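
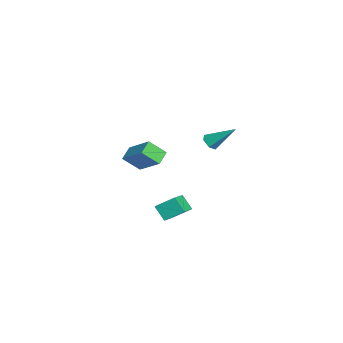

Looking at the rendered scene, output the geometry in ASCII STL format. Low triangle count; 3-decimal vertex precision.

solid 
facet normal -0.688 -0.489 -0.536
outer loop
vertex -3.298 -1.789 -0.819
vertex -4.009 -1.336 -0.32
vertex -3.299 -0.828 -1.695
endloop
endfacet
facet normal 0.726 -0.463 -0.509
outer loop
vertex -1.971 0.116 -0.66
vertex -3.298 -1.789 -0.819
vertex -3.299 -0.828 -1.695
endloop
endfacet
facet normal -0.688 -0.489 -0.536
outer loop
vertex -3.299 -0.828 -1.695
vertex -4.009 -1.336 -0.32
vertex -4.01 -0.375 -1.196
endloop
endfacet
facet normal -0.001 0.740 -0.673
outer loop
vertex -4.01 -0.375 -1.196
vertex -1.971 0.116 -0.66
vertex -3.299 -0.828 -1.695
endloop
endfacet
facet normal 0.001 -0.740 0.673
outer loop
vertex -3.298 -1.789 -0.819
vertex -2.681 -0.392 0.715
vertex -4.009 -1.336 -0.32
endloop
endfacet
facet normal 0.726 -0.463 -0.509
outer loop
vertex -1.97 -0.845 0.216
vertex -3.298 -1.789 -0.819
vertex -1.971 0.116 -0.66
endloop
endfacet
facet normal 0.001 -0.740 0.673
outer loop
vertex -1.97 -0.845 0.216
vertex -2.681 -0.392 0.715
vertex -3.298 -1.789 -0.819
endloop
endfacet
facet normal -0.726 0.463 0.509
outer loop
vertex -4.009 -1.336 -0.32
vertex -2.681 -0.392 0.715
vertex -4.01 -0.375 -1.196
endloop
endfacet
facet normal -0.001 0.740 -0.673
outer loop
vertex -2.682 0.569 -0.161
vertex -1.971 0.116 -0.66
vertex -4.01 -0.375 -1.196
endloop
endfacet
facet normal -0.726 0.463 0.509
outer loop
vertex -4.01 -0.375 -1.196
vertex -2.681 -0.392 0.715
vertex -2.682 0.569 -0.161
endloop
endfacet
facet normal 0.688 0.489 0.536
outer loop
vertex -2.682 0.569 -0.161
vertex -1.97 -0.845 0.216
vertex -1.971 0.116 -0.66
endloop
endfacet
facet normal 0.688 0.489 0.536
outer loop
vertex -2.681 -0.392 0.715
vertex -1.97 -0.845 0.216
vertex -2.682 0.569 -0.161
endloop
endfacet
facet normal -0.267 -0.733 -0.626
outer loop
vertex 3.563 2.409 2.899
vertex 3.313 2.154 3.304
vertex 3.042 2.511 3.002
endloop
endfacet
facet normal 0.050 0.825 -0.564
outer loop
vertex 3.563 2.409 2.899
vertex 3.042 2.511 3.002
vertex 3.767 3.406 4.376
endloop
endfacet
facet normal -0.266 -0.732 -0.627
outer loop
vertex 3.042 2.511 3.002
vertex 3.313 2.154 3.304
vertex 2.792 2.255 3.407
endloop
endfacet
facet normal -0.746 0.665 -0.040
outer loop
vertex 3.042 2.511 3.002
vertex 2.792 2.255 3.407
vertex 3.767 3.406 4.376
endloop
endfacet
facet normal -0.266 -0.732 -0.627
outer loop
vertex 2.792 2.255 3.407
vertex 3.313 2.154 3.304
vertex 3.062 1.898 3.709
endloop
endfacet
facet normal -0.725 0.034 0.688
outer loop
vertex 2.792 2.255 3.407
vertex 3.062 1.898 3.709
vertex 3.767 3.406 4.376
endloop
endfacet
facet normal -0.266 -0.732 -0.627
outer loop
vertex 3.062 1.898 3.709
vertex 3.313 2.154 3.304
vertex 3.583 1.797 3.606
endloop
endfacet
facet normal 0.092 -0.438 0.894
outer loop
vertex 3.062 1.898 3.709
vertex 3.583 1.797 3.606
vertex 3.767 3.406 4.376
endloop
endfacet
facet normal -0.266 -0.732 -0.627
outer loop
vertex 3.583 1.797 3.606
vertex 3.313 2.154 3.304
vertex 3.833 2.053 3.201
endloop
endfacet
facet normal 0.886 -0.279 0.371
outer loop
vertex 3.583 1.797 3.606
vertex 3.833 2.053 3.201
vertex 3.767 3.406 4.376
endloop
endfacet
facet normal -0.266 -0.733 -0.626
outer loop
vertex 3.833 2.053 3.201
vertex 3.313 2.154 3.304
vertex 3.563 2.409 2.899
endloop
endfacet
facet normal 0.865 0.353 -0.357
outer loop
vertex 3.833 2.053 3.201
vertex 3.563 2.409 2.899
vertex 3.767 3.406 4.376
endloop
endfacet
facet normal -0.473 -0.434 0.767
outer loop
vertex -0.242 -0.319 -3.021
vertex -0.103 0.732 -2.341
vertex -1.728 0.259 -3.611
endloop
endfacet
facet normal -0.110 -0.834 -0.540
outer loop
vertex -1.217 0.728 -4.439
vertex -0.242 -0.319 -3.021
vertex -1.728 0.259 -3.611
endloop
endfacet
facet normal -0.473 -0.434 0.767
outer loop
vertex -1.728 0.259 -3.611
vertex -0.103 0.732 -2.341
vertex -1.589 1.311 -2.93
endloop
endfacet
facet normal -0.874 0.340 -0.347
outer loop
vertex -1.589 1.311 -2.93
vertex -1.217 0.728 -4.439
vertex -1.728 0.259 -3.611
endloop
endfacet
facet normal 0.874 -0.340 0.347
outer loop
vertex -0.242 -0.319 -3.021
vertex 0.408 1.201 -3.169
vertex -0.103 0.732 -2.341
endloop
endfacet
facet normal -0.111 -0.834 -0.540
outer loop
vertex 0.269 0.149 -3.85
vertex -0.242 -0.319 -3.021
vertex -1.217 0.728 -4.439
endloop
endfacet
facet normal 0.874 -0.340 0.347
outer loop
vertex 0.269 0.149 -3.85
vertex 0.408 1.201 -3.169
vertex -0.242 -0.319 -3.021
endloop
endfacet
facet normal 0.111 0.834 0.541
outer loop
vertex -0.103 0.732 -2.341
vertex 0.408 1.201 -3.169
vertex -1.589 1.311 -2.93
endloop
endfacet
facet normal -0.874 0.340 -0.347
outer loop
vertex -1.078 1.779 -3.759
vertex -1.217 0.728 -4.439
vertex -1.589 1.311 -2.93
endloop
endfacet
facet normal 0.111 0.835 0.539
outer loop
vertex -1.589 1.311 -2.93
vertex 0.408 1.201 -3.169
vertex -1.078 1.779 -3.759
endloop
endfacet
facet normal 0.473 0.434 -0.767
outer loop
vertex -1.078 1.779 -3.759
vertex 0.269 0.149 -3.85
vertex -1.217 0.728 -4.439
endloop
endfacet
facet normal 0.473 0.434 -0.767
outer loop
vertex 0.408 1.201 -3.169
vertex 0.269 0.149 -3.85
vertex -1.078 1.779 -3.759
endloop
endfacet

endsolid


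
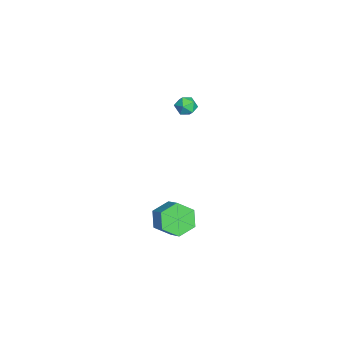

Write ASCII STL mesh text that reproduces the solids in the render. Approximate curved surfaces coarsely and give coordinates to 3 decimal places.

solid 
facet normal -0.762 -0.366 -0.534
outer loop
vertex 3.643 -0.944 -0.795
vertex 3.116 -1.014 0.004
vertex 3.094 -0.208 -0.517
endloop
endfacet
facet normal 0.304 0.527 -0.794
outer loop
vertex 3.643 -0.944 -0.795
vertex 3.094 -0.208 -0.517
vertex 4.572 -0.497 -0.143
endloop
endfacet
facet normal 0.304 0.526 -0.794
outer loop
vertex 4.572 -0.497 -0.143
vertex 3.094 -0.208 -0.517
vertex 4.023 0.24 0.135
endloop
endfacet
facet normal 0.762 0.366 0.535
outer loop
vertex 4.572 -0.497 -0.143
vertex 4.023 0.24 0.135
vertex 4.044 -0.566 0.656
endloop
endfacet
facet normal -0.761 -0.366 -0.535
outer loop
vertex 3.094 -0.208 -0.517
vertex 3.116 -1.014 0.004
vertex 2.566 -0.277 0.282
endloop
endfacet
facet normal -0.344 0.927 -0.147
outer loop
vertex 3.094 -0.208 -0.517
vertex 2.566 -0.277 0.282
vertex 4.023 0.24 0.135
endloop
endfacet
facet normal -0.344 0.928 -0.146
outer loop
vertex 4.023 0.24 0.135
vertex 2.566 -0.277 0.282
vertex 3.495 0.17 0.934
endloop
endfacet
facet normal 0.761 0.366 0.535
outer loop
vertex 4.023 0.24 0.135
vertex 3.495 0.17 0.934
vertex 4.044 -0.566 0.656
endloop
endfacet
facet normal -0.761 -0.366 -0.535
outer loop
vertex 2.566 -0.277 0.282
vertex 3.116 -1.014 0.004
vertex 2.588 -1.083 0.803
endloop
endfacet
facet normal -0.648 0.401 0.648
outer loop
vertex 2.566 -0.277 0.282
vertex 2.588 -1.083 0.803
vertex 3.495 0.17 0.934
endloop
endfacet
facet normal -0.648 0.401 0.648
outer loop
vertex 3.495 0.17 0.934
vertex 2.588 -1.083 0.803
vertex 3.517 -0.636 1.455
endloop
endfacet
facet normal 0.762 0.366 0.534
outer loop
vertex 3.495 0.17 0.934
vertex 3.517 -0.636 1.455
vertex 4.044 -0.566 0.656
endloop
endfacet
facet normal -0.762 -0.366 -0.535
outer loop
vertex 2.588 -1.083 0.803
vertex 3.116 -1.014 0.004
vertex 3.137 -1.82 0.525
endloop
endfacet
facet normal -0.304 -0.526 0.794
outer loop
vertex 2.588 -1.083 0.803
vertex 3.137 -1.82 0.525
vertex 3.517 -0.636 1.455
endloop
endfacet
facet normal -0.304 -0.526 0.794
outer loop
vertex 3.517 -0.636 1.455
vertex 3.137 -1.82 0.525
vertex 4.066 -1.372 1.177
endloop
endfacet
facet normal 0.762 0.366 0.534
outer loop
vertex 3.517 -0.636 1.455
vertex 4.066 -1.372 1.177
vertex 4.044 -0.566 0.656
endloop
endfacet
facet normal -0.761 -0.366 -0.535
outer loop
vertex 3.137 -1.82 0.525
vertex 3.116 -1.014 0.004
vertex 3.665 -1.75 -0.274
endloop
endfacet
facet normal 0.344 -0.927 0.146
outer loop
vertex 3.137 -1.82 0.525
vertex 3.665 -1.75 -0.274
vertex 4.066 -1.372 1.177
endloop
endfacet
facet normal 0.343 -0.928 0.147
outer loop
vertex 4.066 -1.372 1.177
vertex 3.665 -1.75 -0.274
vertex 4.594 -1.303 0.378
endloop
endfacet
facet normal 0.761 0.366 0.535
outer loop
vertex 4.066 -1.372 1.177
vertex 4.594 -1.303 0.378
vertex 4.044 -0.566 0.656
endloop
endfacet
facet normal -0.762 -0.366 -0.534
outer loop
vertex 3.665 -1.75 -0.274
vertex 3.116 -1.014 0.004
vertex 3.643 -0.944 -0.795
endloop
endfacet
facet normal 0.648 -0.401 -0.648
outer loop
vertex 3.665 -1.75 -0.274
vertex 3.643 -0.944 -0.795
vertex 4.594 -1.303 0.378
endloop
endfacet
facet normal 0.648 -0.401 -0.648
outer loop
vertex 4.594 -1.303 0.378
vertex 3.643 -0.944 -0.795
vertex 4.572 -0.497 -0.143
endloop
endfacet
facet normal 0.761 0.366 0.535
outer loop
vertex 4.594 -1.303 0.378
vertex 4.572 -0.497 -0.143
vertex 4.044 -0.566 0.656
endloop
endfacet
facet normal -0.256 0.861 0.439
outer loop
vertex -3.147 0.179 3.604
vertex -3.491 -0.15 4.049
vertex -2.861 -0.017 4.156
endloop
endfacet
facet normal 0.382 0.915 0.127
outer loop
vertex -3.147 0.179 3.604
vertex -2.861 -0.017 4.156
vertex -2.545 -0.07 3.588
endloop
endfacet
facet normal 0.302 0.766 -0.567
outer loop
vertex -3.147 0.179 3.604
vertex -2.545 -0.07 3.588
vertex -2.979 -0.237 3.131
endloop
endfacet
facet normal -0.385 0.621 -0.683
outer loop
vertex -3.147 0.179 3.604
vertex -2.979 -0.237 3.131
vertex -3.564 -0.286 3.416
endloop
endfacet
facet normal -0.730 0.680 -0.062
outer loop
vertex -3.147 0.179 3.604
vertex -3.564 -0.286 3.416
vertex -3.491 -0.15 4.049
endloop
endfacet
facet normal 0.810 0.419 0.411
outer loop
vertex -2.545 -0.07 3.588
vertex -2.861 -0.017 4.156
vertex -2.516 -0.554 4.024
endloop
endfacet
facet normal -0.226 0.332 0.916
outer loop
vertex -2.861 -0.017 4.156
vertex -3.491 -0.15 4.049
vertex -3.101 -0.603 4.309
endloop
endfacet
facet normal -0.994 0.037 0.107
outer loop
vertex -3.491 -0.15 4.049
vertex -3.564 -0.286 3.416
vertex -3.535 -0.77 3.852
endloop
endfacet
facet normal -0.433 -0.057 -0.899
outer loop
vertex -3.564 -0.286 3.416
vertex -2.979 -0.237 3.131
vertex -3.219 -0.823 3.284
endloop
endfacet
facet normal 0.680 0.178 -0.711
outer loop
vertex -2.979 -0.237 3.131
vertex -2.545 -0.07 3.588
vertex -2.589 -0.69 3.391
endloop
endfacet
facet normal 0.385 -0.621 0.683
outer loop
vertex -2.933 -1.019 3.836
vertex -2.516 -0.554 4.024
vertex -3.101 -0.603 4.309
endloop
endfacet
facet normal -0.302 -0.766 0.567
outer loop
vertex -2.933 -1.019 3.836
vertex -3.101 -0.603 4.309
vertex -3.535 -0.77 3.852
endloop
endfacet
facet normal -0.382 -0.915 -0.127
outer loop
vertex -2.933 -1.019 3.836
vertex -3.535 -0.77 3.852
vertex -3.219 -0.823 3.284
endloop
endfacet
facet normal 0.256 -0.861 -0.439
outer loop
vertex -2.933 -1.019 3.836
vertex -3.219 -0.823 3.284
vertex -2.589 -0.69 3.391
endloop
endfacet
facet normal 0.730 -0.680 0.062
outer loop
vertex -2.933 -1.019 3.836
vertex -2.589 -0.69 3.391
vertex -2.516 -0.554 4.024
endloop
endfacet
facet normal 0.433 0.057 0.899
outer loop
vertex -3.101 -0.603 4.309
vertex -2.516 -0.554 4.024
vertex -2.861 -0.017 4.156
endloop
endfacet
facet normal -0.680 -0.178 0.711
outer loop
vertex -3.535 -0.77 3.852
vertex -3.101 -0.603 4.309
vertex -3.491 -0.15 4.049
endloop
endfacet
facet normal -0.810 -0.419 -0.411
outer loop
vertex -3.219 -0.823 3.284
vertex -3.535 -0.77 3.852
vertex -3.564 -0.286 3.416
endloop
endfacet
facet normal 0.226 -0.332 -0.916
outer loop
vertex -2.589 -0.69 3.391
vertex -3.219 -0.823 3.284
vertex -2.979 -0.237 3.131
endloop
endfacet
facet normal 0.994 -0.037 -0.107
outer loop
vertex -2.516 -0.554 4.024
vertex -2.589 -0.69 3.391
vertex -2.545 -0.07 3.588
endloop
endfacet

endsolid


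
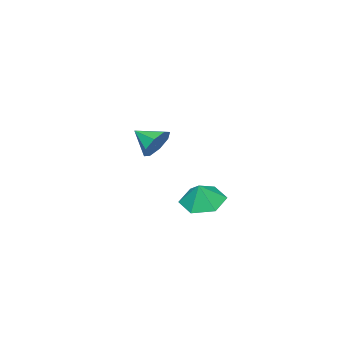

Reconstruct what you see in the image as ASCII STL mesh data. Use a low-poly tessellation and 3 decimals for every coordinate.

solid 
facet normal -0.049 0.902 -0.430
outer loop
vertex -2.973 -3.013 -0.096
vertex -3.654 -3.34 -0.705
vertex -3.66 -2.923 0.171
endloop
endfacet
facet normal 0.344 -0.131 0.930
outer loop
vertex -2.973 -3.013 -0.096
vertex -3.66 -2.923 0.171
vertex -3.586 -4.62 -0.095
endloop
endfacet
facet normal -0.047 0.902 -0.430
outer loop
vertex -3.66 -2.923 0.171
vertex -3.654 -3.34 -0.705
vertex -4.343 -3.076 -0.076
endloop
endfacet
facet normal -0.304 -0.160 0.939
outer loop
vertex -3.66 -2.923 0.171
vertex -4.343 -3.076 -0.076
vertex -3.586 -4.62 -0.095
endloop
endfacet
facet normal -0.047 0.902 -0.430
outer loop
vertex -4.343 -3.076 -0.076
vertex -3.654 -3.34 -0.705
vertex -4.623 -3.384 -0.691
endloop
endfacet
facet normal -0.757 -0.378 0.534
outer loop
vertex -4.343 -3.076 -0.076
vertex -4.623 -3.384 -0.691
vertex -3.586 -4.62 -0.095
endloop
endfacet
facet normal -0.047 0.902 -0.430
outer loop
vertex -4.623 -3.384 -0.691
vertex -3.654 -3.34 -0.705
vertex -4.335 -3.666 -1.314
endloop
endfacet
facet normal -0.753 -0.656 -0.051
outer loop
vertex -4.623 -3.384 -0.691
vertex -4.335 -3.666 -1.314
vertex -3.586 -4.62 -0.095
endloop
endfacet
facet normal -0.048 0.902 -0.430
outer loop
vertex -4.335 -3.666 -1.314
vertex -3.654 -3.34 -0.705
vertex -3.648 -3.757 -1.581
endloop
endfacet
facet normal -0.293 -0.832 -0.471
outer loop
vertex -4.335 -3.666 -1.314
vertex -3.648 -3.757 -1.581
vertex -3.586 -4.62 -0.095
endloop
endfacet
facet normal -0.048 0.902 -0.430
outer loop
vertex -3.648 -3.757 -1.581
vertex -3.654 -3.34 -0.705
vertex -2.964 -3.603 -1.334
endloop
endfacet
facet normal 0.354 -0.802 -0.481
outer loop
vertex -3.648 -3.757 -1.581
vertex -2.964 -3.603 -1.334
vertex -3.586 -4.62 -0.095
endloop
endfacet
facet normal -0.048 0.902 -0.430
outer loop
vertex -2.964 -3.603 -1.334
vertex -3.654 -3.34 -0.705
vertex -2.685 -3.295 -0.719
endloop
endfacet
facet normal 0.808 -0.584 -0.074
outer loop
vertex -2.964 -3.603 -1.334
vertex -2.685 -3.295 -0.719
vertex -3.586 -4.62 -0.095
endloop
endfacet
facet normal -0.048 0.901 -0.430
outer loop
vertex -2.685 -3.295 -0.719
vertex -3.654 -3.34 -0.705
vertex -2.973 -3.013 -0.096
endloop
endfacet
facet normal 0.804 -0.306 0.510
outer loop
vertex -2.685 -3.295 -0.719
vertex -2.973 -3.013 -0.096
vertex -3.586 -4.62 -0.095
endloop
endfacet
facet normal -0.395 -0.085 -0.915
outer loop
vertex 1.055 1.184 -1.6
vertex 0.487 2.1 -1.44
vertex 1.485 2.147 -1.875
endloop
endfacet
facet normal 0.895 -0.307 0.325
outer loop
vertex 1.055 1.184 -1.6
vertex 1.485 2.147 -1.875
vertex 0.953 2.2 -0.36
endloop
endfacet
facet normal -0.395 -0.084 -0.915
outer loop
vertex 1.485 2.147 -1.875
vertex 0.487 2.1 -1.44
vertex 0.917 3.063 -1.714
endloop
endfacet
facet normal 0.838 0.471 0.278
outer loop
vertex 1.485 2.147 -1.875
vertex 0.917 3.063 -1.714
vertex 0.953 2.2 -0.36
endloop
endfacet
facet normal -0.395 -0.084 -0.915
outer loop
vertex 0.917 3.063 -1.714
vertex 0.487 2.1 -1.44
vertex -0.081 3.017 -1.279
endloop
endfacet
facet normal 0.190 0.830 0.524
outer loop
vertex 0.917 3.063 -1.714
vertex -0.081 3.017 -1.279
vertex 0.953 2.2 -0.36
endloop
endfacet
facet normal -0.396 -0.084 -0.915
outer loop
vertex -0.081 3.017 -1.279
vertex 0.487 2.1 -1.44
vertex -0.511 2.054 -1.004
endloop
endfacet
facet normal -0.401 0.413 0.818
outer loop
vertex -0.081 3.017 -1.279
vertex -0.511 2.054 -1.004
vertex 0.953 2.2 -0.36
endloop
endfacet
facet normal -0.396 -0.084 -0.915
outer loop
vertex -0.511 2.054 -1.004
vertex 0.487 2.1 -1.44
vertex 0.057 1.137 -1.165
endloop
endfacet
facet normal -0.344 -0.365 0.865
outer loop
vertex -0.511 2.054 -1.004
vertex 0.057 1.137 -1.165
vertex 0.953 2.2 -0.36
endloop
endfacet
facet normal -0.395 -0.085 -0.915
outer loop
vertex 0.057 1.137 -1.165
vertex 0.487 2.1 -1.44
vertex 1.055 1.184 -1.6
endloop
endfacet
facet normal 0.304 -0.725 0.619
outer loop
vertex 0.057 1.137 -1.165
vertex 1.055 1.184 -1.6
vertex 0.953 2.2 -0.36
endloop
endfacet

endsolid


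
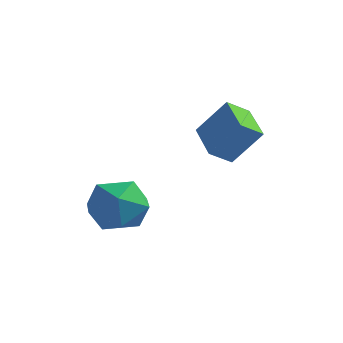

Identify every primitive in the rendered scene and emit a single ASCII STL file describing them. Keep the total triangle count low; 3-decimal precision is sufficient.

solid 
facet normal -0.860 0.496 -0.117
outer loop
vertex -2.77 0.818 -2.128
vertex -3.342 -0.047 -1.593
vertex -2.914 0.842 -0.97
endloop
endfacet
facet normal -0.312 0.948 -0.058
outer loop
vertex -2.77 0.818 -2.128
vertex -2.914 0.842 -0.97
vertex -1.89 1.15 -1.436
endloop
endfacet
facet normal 0.153 0.801 -0.579
outer loop
vertex -2.77 0.818 -2.128
vertex -1.89 1.15 -1.436
vertex -1.684 0.451 -2.348
endloop
endfacet
facet normal -0.108 0.257 -0.960
outer loop
vertex -2.77 0.818 -2.128
vertex -1.684 0.451 -2.348
vertex -2.582 -0.289 -2.445
endloop
endfacet
facet normal -0.735 0.068 -0.675
outer loop
vertex -2.77 0.818 -2.128
vertex -2.582 -0.289 -2.445
vertex -3.342 -0.047 -1.593
endloop
endfacet
facet normal 0.010 0.824 0.567
outer loop
vertex -1.89 1.15 -1.436
vertex -2.914 0.842 -0.97
vertex -1.918 0.489 -0.475
endloop
endfacet
facet normal -0.877 0.093 0.471
outer loop
vertex -2.914 0.842 -0.97
vertex -3.342 -0.047 -1.593
vertex -2.816 -0.251 -0.572
endloop
endfacet
facet normal -0.675 -0.599 -0.432
outer loop
vertex -3.342 -0.047 -1.593
vertex -2.582 -0.289 -2.445
vertex -2.61 -0.95 -1.484
endloop
endfacet
facet normal 0.339 -0.295 -0.893
outer loop
vertex -2.582 -0.289 -2.445
vertex -1.684 0.451 -2.348
vertex -1.586 -0.642 -1.95
endloop
endfacet
facet normal 0.763 0.585 -0.276
outer loop
vertex -1.684 0.451 -2.348
vertex -1.89 1.15 -1.436
vertex -1.158 0.247 -1.327
endloop
endfacet
facet normal 0.108 -0.257 0.960
outer loop
vertex -1.73 -0.618 -0.792
vertex -1.918 0.489 -0.475
vertex -2.816 -0.251 -0.572
endloop
endfacet
facet normal -0.153 -0.801 0.579
outer loop
vertex -1.73 -0.618 -0.792
vertex -2.816 -0.251 -0.572
vertex -2.61 -0.95 -1.484
endloop
endfacet
facet normal 0.312 -0.948 0.058
outer loop
vertex -1.73 -0.618 -0.792
vertex -2.61 -0.95 -1.484
vertex -1.586 -0.642 -1.95
endloop
endfacet
facet normal 0.860 -0.496 0.117
outer loop
vertex -1.73 -0.618 -0.792
vertex -1.586 -0.642 -1.95
vertex -1.158 0.247 -1.327
endloop
endfacet
facet normal 0.735 -0.068 0.675
outer loop
vertex -1.73 -0.618 -0.792
vertex -1.158 0.247 -1.327
vertex -1.918 0.489 -0.475
endloop
endfacet
facet normal -0.339 0.295 0.893
outer loop
vertex -2.816 -0.251 -0.572
vertex -1.918 0.489 -0.475
vertex -2.914 0.842 -0.97
endloop
endfacet
facet normal -0.763 -0.585 0.276
outer loop
vertex -2.61 -0.95 -1.484
vertex -2.816 -0.251 -0.572
vertex -3.342 -0.047 -1.593
endloop
endfacet
facet normal -0.010 -0.824 -0.567
outer loop
vertex -1.586 -0.642 -1.95
vertex -2.61 -0.95 -1.484
vertex -2.582 -0.289 -2.445
endloop
endfacet
facet normal 0.877 -0.093 -0.471
outer loop
vertex -1.158 0.247 -1.327
vertex -1.586 -0.642 -1.95
vertex -1.684 0.451 -2.348
endloop
endfacet
facet normal 0.675 0.599 0.432
outer loop
vertex -1.918 0.489 -0.475
vertex -1.158 0.247 -1.327
vertex -1.89 1.15 -1.436
endloop
endfacet
facet normal -0.558 -0.247 -0.792
outer loop
vertex -0.24 2.187 0.546
vertex -1.392 3.196 1.043
vertex 0.167 2.904 0.035
endloop
endfacet
facet normal 0.715 -0.627 -0.309
outer loop
vertex 1.072 3.304 1.317
vertex -0.24 2.187 0.546
vertex 0.167 2.904 0.035
endloop
endfacet
facet normal -0.558 -0.248 -0.792
outer loop
vertex 0.167 2.904 0.035
vertex -1.392 3.196 1.043
vertex -0.984 3.913 0.531
endloop
endfacet
facet normal 0.420 0.739 -0.527
outer loop
vertex -0.984 3.913 0.531
vertex 1.072 3.304 1.317
vertex 0.167 2.904 0.035
endloop
endfacet
facet normal -0.420 -0.739 0.527
outer loop
vertex -0.24 2.187 0.546
vertex -0.487 3.596 2.325
vertex -1.392 3.196 1.043
endloop
endfacet
facet normal 0.715 -0.627 -0.308
outer loop
vertex 0.664 2.587 1.829
vertex -0.24 2.187 0.546
vertex 1.072 3.304 1.317
endloop
endfacet
facet normal -0.421 -0.739 0.527
outer loop
vertex 0.664 2.587 1.829
vertex -0.487 3.596 2.325
vertex -0.24 2.187 0.546
endloop
endfacet
facet normal -0.715 0.627 0.309
outer loop
vertex -1.392 3.196 1.043
vertex -0.487 3.596 2.325
vertex -0.984 3.913 0.531
endloop
endfacet
facet normal 0.420 0.739 -0.526
outer loop
vertex -0.08 4.313 1.814
vertex 1.072 3.304 1.317
vertex -0.984 3.913 0.531
endloop
endfacet
facet normal -0.716 0.626 0.309
outer loop
vertex -0.984 3.913 0.531
vertex -0.487 3.596 2.325
vertex -0.08 4.313 1.814
endloop
endfacet
facet normal 0.558 0.248 0.792
outer loop
vertex -0.08 4.313 1.814
vertex 0.664 2.587 1.829
vertex 1.072 3.304 1.317
endloop
endfacet
facet normal 0.558 0.248 0.792
outer loop
vertex -0.487 3.596 2.325
vertex 0.664 2.587 1.829
vertex -0.08 4.313 1.814
endloop
endfacet

endsolid


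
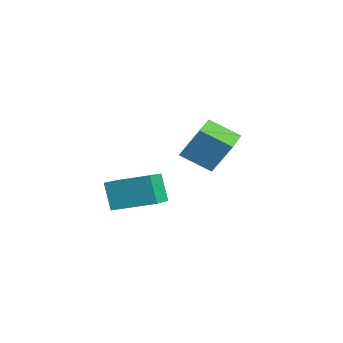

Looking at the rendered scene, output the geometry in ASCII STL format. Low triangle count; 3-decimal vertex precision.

solid 
facet normal -0.799 0.551 -0.241
outer loop
vertex 2.248 -3.431 1.969
vertex 3.183 -1.841 2.502
vertex 2.742 -3.285 0.667
endloop
endfacet
facet normal -0.487 -0.828 -0.277
outer loop
vertex 3.837 -4.039 0.998
vertex 2.248 -3.431 1.969
vertex 2.742 -3.285 0.667
endloop
endfacet
facet normal -0.799 0.551 -0.241
outer loop
vertex 2.742 -3.285 0.667
vertex 3.183 -1.841 2.502
vertex 3.677 -1.695 1.2
endloop
endfacet
facet normal 0.353 0.104 -0.930
outer loop
vertex 3.677 -1.695 1.2
vertex 3.837 -4.039 0.998
vertex 2.742 -3.285 0.667
endloop
endfacet
facet normal -0.353 -0.104 0.930
outer loop
vertex 2.248 -3.431 1.969
vertex 4.278 -2.595 2.833
vertex 3.183 -1.841 2.502
endloop
endfacet
facet normal -0.487 -0.828 -0.277
outer loop
vertex 3.343 -4.185 2.3
vertex 2.248 -3.431 1.969
vertex 3.837 -4.039 0.998
endloop
endfacet
facet normal -0.353 -0.104 0.930
outer loop
vertex 3.343 -4.185 2.3
vertex 4.278 -2.595 2.833
vertex 2.248 -3.431 1.969
endloop
endfacet
facet normal 0.487 0.828 0.277
outer loop
vertex 3.183 -1.841 2.502
vertex 4.278 -2.595 2.833
vertex 3.677 -1.695 1.2
endloop
endfacet
facet normal 0.353 0.104 -0.930
outer loop
vertex 4.772 -2.449 1.531
vertex 3.837 -4.039 0.998
vertex 3.677 -1.695 1.2
endloop
endfacet
facet normal 0.487 0.828 0.277
outer loop
vertex 3.677 -1.695 1.2
vertex 4.278 -2.595 2.833
vertex 4.772 -2.449 1.531
endloop
endfacet
facet normal 0.799 -0.551 0.241
outer loop
vertex 4.772 -2.449 1.531
vertex 3.343 -4.185 2.3
vertex 3.837 -4.039 0.998
endloop
endfacet
facet normal 0.799 -0.551 0.241
outer loop
vertex 4.278 -2.595 2.833
vertex 3.343 -4.185 2.3
vertex 4.772 -2.449 1.531
endloop
endfacet
facet normal -0.879 0.477 0.021
outer loop
vertex -1.256 0.582 2.452
vertex -0.815 1.331 3.889
vertex -0.622 1.786 1.629
endloop
endfacet
facet normal -0.262 -0.447 -0.855
outer loop
vertex 0.995 0.909 1.591
vertex -1.256 0.582 2.452
vertex -0.622 1.786 1.629
endloop
endfacet
facet normal -0.879 0.477 0.021
outer loop
vertex -0.622 1.786 1.629
vertex -0.815 1.331 3.889
vertex -0.181 2.536 3.067
endloop
endfacet
facet normal 0.399 0.757 -0.517
outer loop
vertex -0.181 2.536 3.067
vertex 0.995 0.909 1.591
vertex -0.622 1.786 1.629
endloop
endfacet
facet normal -0.399 -0.757 0.517
outer loop
vertex -1.256 0.582 2.452
vertex 0.802 0.454 3.851
vertex -0.815 1.331 3.889
endloop
endfacet
facet normal -0.263 -0.446 -0.856
outer loop
vertex 0.361 -0.296 2.413
vertex -1.256 0.582 2.452
vertex 0.995 0.909 1.591
endloop
endfacet
facet normal -0.399 -0.757 0.517
outer loop
vertex 0.361 -0.296 2.413
vertex 0.802 0.454 3.851
vertex -1.256 0.582 2.452
endloop
endfacet
facet normal 0.262 0.446 0.856
outer loop
vertex -0.815 1.331 3.889
vertex 0.802 0.454 3.851
vertex -0.181 2.536 3.067
endloop
endfacet
facet normal 0.399 0.757 -0.517
outer loop
vertex 1.436 1.658 3.028
vertex 0.995 0.909 1.591
vertex -0.181 2.536 3.067
endloop
endfacet
facet normal 0.263 0.446 0.855
outer loop
vertex -0.181 2.536 3.067
vertex 0.802 0.454 3.851
vertex 1.436 1.658 3.028
endloop
endfacet
facet normal 0.879 -0.477 -0.021
outer loop
vertex 1.436 1.658 3.028
vertex 0.361 -0.296 2.413
vertex 0.995 0.909 1.591
endloop
endfacet
facet normal 0.879 -0.477 -0.021
outer loop
vertex 0.802 0.454 3.851
vertex 0.361 -0.296 2.413
vertex 1.436 1.658 3.028
endloop
endfacet

endsolid


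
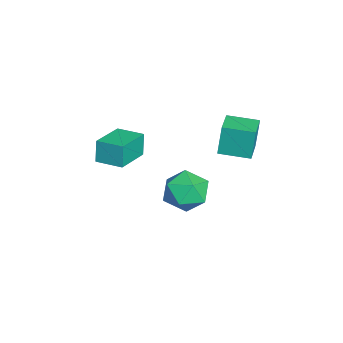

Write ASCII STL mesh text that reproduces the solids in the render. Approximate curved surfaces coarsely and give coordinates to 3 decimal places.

solid 
facet normal -0.875 0.436 -0.211
outer loop
vertex -4.951 -4.017 -0.156
vertex -4.304 -2.668 -0.05
vertex -4.654 -4.057 -1.472
endloop
endfacet
facet normal -0.431 -0.900 -0.070
outer loop
vertex -2.816 -4.972 -1.03
vertex -4.951 -4.017 -0.156
vertex -4.654 -4.057 -1.472
endloop
endfacet
facet normal -0.875 0.436 -0.210
outer loop
vertex -4.654 -4.057 -1.472
vertex -4.304 -2.668 -0.05
vertex -4.007 -2.707 -1.366
endloop
endfacet
facet normal 0.220 -0.029 -0.975
outer loop
vertex -4.007 -2.707 -1.366
vertex -2.816 -4.972 -1.03
vertex -4.654 -4.057 -1.472
endloop
endfacet
facet normal -0.220 0.029 0.975
outer loop
vertex -4.951 -4.017 -0.156
vertex -2.466 -3.583 0.392
vertex -4.304 -2.668 -0.05
endloop
endfacet
facet normal -0.431 -0.899 -0.071
outer loop
vertex -3.113 -4.933 0.286
vertex -4.951 -4.017 -0.156
vertex -2.816 -4.972 -1.03
endloop
endfacet
facet normal -0.220 0.029 0.975
outer loop
vertex -3.113 -4.933 0.286
vertex -2.466 -3.583 0.392
vertex -4.951 -4.017 -0.156
endloop
endfacet
facet normal 0.431 0.900 0.071
outer loop
vertex -4.304 -2.668 -0.05
vertex -2.466 -3.583 0.392
vertex -4.007 -2.707 -1.366
endloop
endfacet
facet normal 0.220 -0.029 -0.975
outer loop
vertex -2.169 -3.623 -0.924
vertex -2.816 -4.972 -1.03
vertex -4.007 -2.707 -1.366
endloop
endfacet
facet normal 0.431 0.899 0.070
outer loop
vertex -4.007 -2.707 -1.366
vertex -2.466 -3.583 0.392
vertex -2.169 -3.623 -0.924
endloop
endfacet
facet normal 0.875 -0.436 0.210
outer loop
vertex -2.169 -3.623 -0.924
vertex -3.113 -4.933 0.286
vertex -2.816 -4.972 -1.03
endloop
endfacet
facet normal 0.875 -0.436 0.211
outer loop
vertex -2.466 -3.583 0.392
vertex -3.113 -4.933 0.286
vertex -2.169 -3.623 -0.924
endloop
endfacet
facet normal -0.700 0.444 0.558
outer loop
vertex 1.464 0.622 1.123
vertex 0.6 -0.154 0.657
vertex 1.228 -0.466 1.693
endloop
endfacet
facet normal -0.063 0.474 0.878
outer loop
vertex 1.464 0.622 1.123
vertex 1.228 -0.466 1.693
vertex 2.408 -0.071 1.565
endloop
endfacet
facet normal 0.389 0.810 0.440
outer loop
vertex 1.464 0.622 1.123
vertex 2.408 -0.071 1.565
vertex 2.51 0.486 0.449
endloop
endfacet
facet normal 0.031 0.988 -0.151
outer loop
vertex 1.464 0.622 1.123
vertex 2.51 0.486 0.449
vertex 1.393 0.435 -0.112
endloop
endfacet
facet normal -0.642 0.762 -0.079
outer loop
vertex 1.464 0.622 1.123
vertex 1.393 0.435 -0.112
vertex 0.6 -0.154 0.657
endloop
endfacet
facet normal 0.170 -0.195 0.966
outer loop
vertex 2.408 -0.071 1.565
vertex 1.228 -0.466 1.693
vertex 2.127 -1.275 1.372
endloop
endfacet
facet normal -0.860 -0.242 0.449
outer loop
vertex 1.228 -0.466 1.693
vertex 0.6 -0.154 0.657
vertex 1.01 -1.326 0.811
endloop
endfacet
facet normal -0.766 0.272 -0.582
outer loop
vertex 0.6 -0.154 0.657
vertex 1.393 0.435 -0.112
vertex 1.112 -0.769 -0.305
endloop
endfacet
facet normal 0.323 0.637 -0.700
outer loop
vertex 1.393 0.435 -0.112
vertex 2.51 0.486 0.449
vertex 2.292 -0.374 -0.433
endloop
endfacet
facet normal 0.901 0.349 0.257
outer loop
vertex 2.51 0.486 0.449
vertex 2.408 -0.071 1.565
vertex 2.92 -0.686 0.603
endloop
endfacet
facet normal -0.031 -0.988 0.151
outer loop
vertex 2.056 -1.462 0.137
vertex 2.127 -1.275 1.372
vertex 1.01 -1.326 0.811
endloop
endfacet
facet normal -0.389 -0.810 -0.440
outer loop
vertex 2.056 -1.462 0.137
vertex 1.01 -1.326 0.811
vertex 1.112 -0.769 -0.305
endloop
endfacet
facet normal 0.063 -0.474 -0.878
outer loop
vertex 2.056 -1.462 0.137
vertex 1.112 -0.769 -0.305
vertex 2.292 -0.374 -0.433
endloop
endfacet
facet normal 0.700 -0.444 -0.558
outer loop
vertex 2.056 -1.462 0.137
vertex 2.292 -0.374 -0.433
vertex 2.92 -0.686 0.603
endloop
endfacet
facet normal 0.642 -0.762 0.079
outer loop
vertex 2.056 -1.462 0.137
vertex 2.92 -0.686 0.603
vertex 2.127 -1.275 1.372
endloop
endfacet
facet normal -0.323 -0.637 0.700
outer loop
vertex 1.01 -1.326 0.811
vertex 2.127 -1.275 1.372
vertex 1.228 -0.466 1.693
endloop
endfacet
facet normal -0.901 -0.349 -0.257
outer loop
vertex 1.112 -0.769 -0.305
vertex 1.01 -1.326 0.811
vertex 0.6 -0.154 0.657
endloop
endfacet
facet normal -0.170 0.195 -0.966
outer loop
vertex 2.292 -0.374 -0.433
vertex 1.112 -0.769 -0.305
vertex 1.393 0.435 -0.112
endloop
endfacet
facet normal 0.860 0.242 -0.449
outer loop
vertex 2.92 -0.686 0.603
vertex 2.292 -0.374 -0.433
vertex 2.51 0.486 0.449
endloop
endfacet
facet normal 0.766 -0.272 0.582
outer loop
vertex 2.127 -1.275 1.372
vertex 2.92 -0.686 0.603
vertex 2.408 -0.071 1.565
endloop
endfacet
facet normal -0.979 0.132 -0.158
outer loop
vertex -4.79 1.385 1.114
vertex -4.543 3.04 0.965
vertex -4.533 1.189 -0.637
endloop
endfacet
facet normal -0.147 -0.985 0.089
outer loop
vertex -2.977 0.98 -0.385
vertex -4.79 1.385 1.114
vertex -4.533 1.189 -0.637
endloop
endfacet
facet normal -0.979 0.132 -0.158
outer loop
vertex -4.533 1.189 -0.637
vertex -4.543 3.04 0.965
vertex -4.286 2.844 -0.786
endloop
endfacet
facet normal 0.144 -0.110 -0.983
outer loop
vertex -4.286 2.844 -0.786
vertex -2.977 0.98 -0.385
vertex -4.533 1.189 -0.637
endloop
endfacet
facet normal -0.144 0.110 0.983
outer loop
vertex -4.79 1.385 1.114
vertex -2.987 2.831 1.217
vertex -4.543 3.04 0.965
endloop
endfacet
facet normal -0.147 -0.985 0.089
outer loop
vertex -3.234 1.176 1.366
vertex -4.79 1.385 1.114
vertex -2.977 0.98 -0.385
endloop
endfacet
facet normal -0.144 0.110 0.983
outer loop
vertex -3.234 1.176 1.366
vertex -2.987 2.831 1.217
vertex -4.79 1.385 1.114
endloop
endfacet
facet normal 0.147 0.985 -0.089
outer loop
vertex -4.543 3.04 0.965
vertex -2.987 2.831 1.217
vertex -4.286 2.844 -0.786
endloop
endfacet
facet normal 0.144 -0.110 -0.983
outer loop
vertex -2.73 2.635 -0.534
vertex -2.977 0.98 -0.385
vertex -4.286 2.844 -0.786
endloop
endfacet
facet normal 0.147 0.985 -0.089
outer loop
vertex -4.286 2.844 -0.786
vertex -2.987 2.831 1.217
vertex -2.73 2.635 -0.534
endloop
endfacet
facet normal 0.979 -0.132 0.158
outer loop
vertex -2.73 2.635 -0.534
vertex -3.234 1.176 1.366
vertex -2.977 0.98 -0.385
endloop
endfacet
facet normal 0.979 -0.132 0.158
outer loop
vertex -2.987 2.831 1.217
vertex -3.234 1.176 1.366
vertex -2.73 2.635 -0.534
endloop
endfacet

endsolid


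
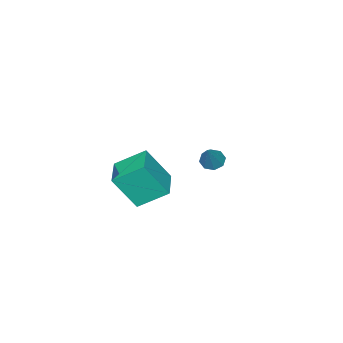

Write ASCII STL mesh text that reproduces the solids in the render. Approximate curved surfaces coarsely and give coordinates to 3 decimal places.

solid 
facet normal -0.557 -0.267 -0.786
outer loop
vertex -1.7 2.388 -3.768
vertex -2.132 2.895 -3.634
vertex -1.57 2.83 -4.01
endloop
endfacet
facet normal 0.930 -0.345 -0.131
outer loop
vertex -1.7 2.388 -3.768
vertex -1.57 2.83 -4.01
vertex -1.108 3.385 -2.186
endloop
endfacet
facet normal -0.557 -0.265 -0.787
outer loop
vertex -1.57 2.83 -4.01
vertex -2.132 2.895 -3.634
vertex -1.769 3.31 -4.031
endloop
endfacet
facet normal 0.877 0.349 -0.329
outer loop
vertex -1.57 2.83 -4.01
vertex -1.769 3.31 -4.031
vertex -1.108 3.385 -2.186
endloop
endfacet
facet normal -0.556 -0.266 -0.787
outer loop
vertex -1.769 3.31 -4.031
vertex -2.132 2.895 -3.634
vertex -2.181 3.547 -3.82
endloop
endfacet
facet normal 0.417 0.890 -0.186
outer loop
vertex -1.769 3.31 -4.031
vertex -2.181 3.547 -3.82
vertex -1.108 3.385 -2.186
endloop
endfacet
facet normal -0.557 -0.266 -0.786
outer loop
vertex -2.181 3.547 -3.82
vertex -2.132 2.895 -3.634
vertex -2.565 3.403 -3.499
endloop
endfacet
facet normal -0.181 0.960 0.214
outer loop
vertex -2.181 3.547 -3.82
vertex -2.565 3.403 -3.499
vertex -1.108 3.385 -2.186
endloop
endfacet
facet normal -0.556 -0.265 -0.787
outer loop
vertex -2.565 3.403 -3.499
vertex -2.132 2.895 -3.634
vertex -2.695 2.96 -3.258
endloop
endfacet
facet normal -0.570 0.515 0.640
outer loop
vertex -2.565 3.403 -3.499
vertex -2.695 2.96 -3.258
vertex -1.108 3.385 -2.186
endloop
endfacet
facet normal -0.556 -0.267 -0.787
outer loop
vertex -2.695 2.96 -3.258
vertex -2.132 2.895 -3.634
vertex -2.496 2.48 -3.236
endloop
endfacet
facet normal -0.518 -0.176 0.837
outer loop
vertex -2.695 2.96 -3.258
vertex -2.496 2.48 -3.236
vertex -1.108 3.385 -2.186
endloop
endfacet
facet normal -0.557 -0.265 -0.787
outer loop
vertex -2.496 2.48 -3.236
vertex -2.132 2.895 -3.634
vertex -2.084 2.243 -3.448
endloop
endfacet
facet normal -0.056 -0.718 0.694
outer loop
vertex -2.496 2.48 -3.236
vertex -2.084 2.243 -3.448
vertex -1.108 3.385 -2.186
endloop
endfacet
facet normal -0.556 -0.266 -0.788
outer loop
vertex -2.084 2.243 -3.448
vertex -2.132 2.895 -3.634
vertex -1.7 2.388 -3.768
endloop
endfacet
facet normal 0.542 -0.788 0.293
outer loop
vertex -2.084 2.243 -3.448
vertex -1.7 2.388 -3.768
vertex -1.108 3.385 -2.186
endloop
endfacet
facet normal -0.512 0.664 0.545
outer loop
vertex 3.097 3.057 -0.209
vertex 4.462 4.12 -0.223
vertex 2.362 3.977 -2.02
endloop
endfacet
facet normal -0.789 -0.614 0.008
outer loop
vertex 3.298 2.76 -3.017
vertex 3.097 3.057 -0.209
vertex 2.362 3.977 -2.02
endloop
endfacet
facet normal -0.511 0.665 0.545
outer loop
vertex 2.362 3.977 -2.02
vertex 4.462 4.12 -0.223
vertex 3.727 5.039 -2.035
endloop
endfacet
facet normal -0.340 0.425 -0.839
outer loop
vertex 3.727 5.039 -2.035
vertex 3.298 2.76 -3.017
vertex 2.362 3.977 -2.02
endloop
endfacet
facet normal 0.340 -0.426 0.839
outer loop
vertex 3.097 3.057 -0.209
vertex 5.398 2.903 -1.22
vertex 4.462 4.12 -0.223
endloop
endfacet
facet normal -0.789 -0.614 0.008
outer loop
vertex 4.033 1.841 -1.205
vertex 3.097 3.057 -0.209
vertex 3.298 2.76 -3.017
endloop
endfacet
facet normal 0.340 -0.425 0.839
outer loop
vertex 4.033 1.841 -1.205
vertex 5.398 2.903 -1.22
vertex 3.097 3.057 -0.209
endloop
endfacet
facet normal 0.789 0.614 -0.009
outer loop
vertex 4.462 4.12 -0.223
vertex 5.398 2.903 -1.22
vertex 3.727 5.039 -2.035
endloop
endfacet
facet normal -0.340 0.425 -0.839
outer loop
vertex 4.663 3.823 -3.031
vertex 3.298 2.76 -3.017
vertex 3.727 5.039 -2.035
endloop
endfacet
facet normal 0.789 0.614 -0.008
outer loop
vertex 3.727 5.039 -2.035
vertex 5.398 2.903 -1.22
vertex 4.663 3.823 -3.031
endloop
endfacet
facet normal 0.512 -0.664 -0.545
outer loop
vertex 4.663 3.823 -3.031
vertex 4.033 1.841 -1.205
vertex 3.298 2.76 -3.017
endloop
endfacet
facet normal 0.511 -0.665 -0.545
outer loop
vertex 5.398 2.903 -1.22
vertex 4.033 1.841 -1.205
vertex 4.663 3.823 -3.031
endloop
endfacet

endsolid


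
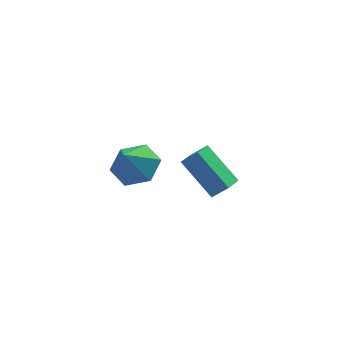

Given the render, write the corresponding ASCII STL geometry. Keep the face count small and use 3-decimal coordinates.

solid 
facet normal -0.501 0.571 0.650
outer loop
vertex 2.032 0.85 -0.727
vertex 2.585 1.697 -1.044
vertex 1.397 1.024 -1.369
endloop
endfacet
facet normal -0.521 -0.799 0.299
outer loop
vertex 2.435 -0.157 -2.716
vertex 2.032 0.85 -0.727
vertex 1.397 1.024 -1.369
endloop
endfacet
facet normal -0.501 0.571 0.650
outer loop
vertex 1.397 1.024 -1.369
vertex 2.585 1.697 -1.044
vertex 1.95 1.871 -1.687
endloop
endfacet
facet normal -0.691 0.189 -0.698
outer loop
vertex 1.95 1.871 -1.687
vertex 2.435 -0.157 -2.716
vertex 1.397 1.024 -1.369
endloop
endfacet
facet normal 0.690 -0.189 0.698
outer loop
vertex 2.032 0.85 -0.727
vertex 3.623 0.516 -2.391
vertex 2.585 1.697 -1.044
endloop
endfacet
facet normal -0.522 -0.799 0.299
outer loop
vertex 3.07 -0.331 -2.073
vertex 2.032 0.85 -0.727
vertex 2.435 -0.157 -2.716
endloop
endfacet
facet normal 0.691 -0.189 0.698
outer loop
vertex 3.07 -0.331 -2.073
vertex 3.623 0.516 -2.391
vertex 2.032 0.85 -0.727
endloop
endfacet
facet normal 0.522 0.799 -0.299
outer loop
vertex 2.585 1.697 -1.044
vertex 3.623 0.516 -2.391
vertex 1.95 1.871 -1.687
endloop
endfacet
facet normal -0.690 0.189 -0.698
outer loop
vertex 2.988 0.69 -3.033
vertex 2.435 -0.157 -2.716
vertex 1.95 1.871 -1.687
endloop
endfacet
facet normal 0.521 0.799 -0.299
outer loop
vertex 1.95 1.871 -1.687
vertex 3.623 0.516 -2.391
vertex 2.988 0.69 -3.033
endloop
endfacet
facet normal 0.502 -0.571 -0.650
outer loop
vertex 2.988 0.69 -3.033
vertex 3.07 -0.331 -2.073
vertex 2.435 -0.157 -2.716
endloop
endfacet
facet normal 0.501 -0.571 -0.650
outer loop
vertex 3.623 0.516 -2.391
vertex 3.07 -0.331 -2.073
vertex 2.988 0.69 -3.033
endloop
endfacet
facet normal 0.385 0.409 -0.827
outer loop
vertex -0.478 -2.58 2.812
vertex -0.966 -3.25 2.254
vertex -1.4 -2.379 2.482
endloop
endfacet
facet normal -0.185 0.520 0.834
outer loop
vertex -0.478 -2.58 2.812
vertex -1.4 -2.379 2.482
vertex -1.474 -3.79 3.346
endloop
endfacet
facet normal 0.385 0.408 -0.828
outer loop
vertex -1.4 -2.379 2.482
vertex -0.966 -3.25 2.254
vertex -1.889 -3.049 1.924
endloop
endfacet
facet normal -0.865 0.294 0.406
outer loop
vertex -1.4 -2.379 2.482
vertex -1.889 -3.049 1.924
vertex -1.474 -3.79 3.346
endloop
endfacet
facet normal 0.385 0.408 -0.828
outer loop
vertex -1.889 -3.049 1.924
vertex -0.966 -3.25 2.254
vertex -1.455 -3.921 1.696
endloop
endfacet
facet normal -0.892 -0.451 0.026
outer loop
vertex -1.889 -3.049 1.924
vertex -1.455 -3.921 1.696
vertex -1.474 -3.79 3.346
endloop
endfacet
facet normal 0.384 0.409 -0.828
outer loop
vertex -1.455 -3.921 1.696
vertex -0.966 -3.25 2.254
vertex -0.532 -4.122 2.025
endloop
endfacet
facet normal -0.237 -0.969 0.074
outer loop
vertex -1.455 -3.921 1.696
vertex -0.532 -4.122 2.025
vertex -1.474 -3.79 3.346
endloop
endfacet
facet normal 0.384 0.409 -0.828
outer loop
vertex -0.532 -4.122 2.025
vertex -0.966 -3.25 2.254
vertex -0.044 -3.451 2.583
endloop
endfacet
facet normal 0.444 -0.741 0.503
outer loop
vertex -0.532 -4.122 2.025
vertex -0.044 -3.451 2.583
vertex -1.474 -3.79 3.346
endloop
endfacet
facet normal 0.384 0.409 -0.828
outer loop
vertex -0.044 -3.451 2.583
vertex -0.966 -3.25 2.254
vertex -0.478 -2.58 2.812
endloop
endfacet
facet normal 0.470 0.002 0.882
outer loop
vertex -0.044 -3.451 2.583
vertex -0.478 -2.58 2.812
vertex -1.474 -3.79 3.346
endloop
endfacet

endsolid


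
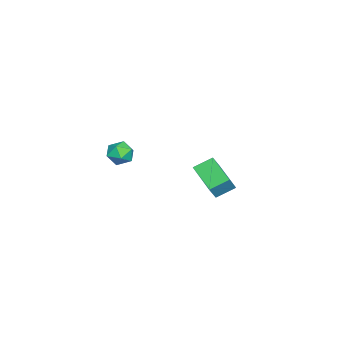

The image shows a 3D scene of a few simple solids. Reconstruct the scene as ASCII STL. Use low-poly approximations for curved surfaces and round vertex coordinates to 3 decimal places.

solid 
facet normal -0.472 0.747 0.468
outer loop
vertex -3.139 1.288 -0.56
vertex -1.801 2.528 -1.191
vertex -3.711 1.467 -1.422
endloop
endfacet
facet normal -0.694 -0.642 0.327
outer loop
vertex -3.159 0.592 -1.969
vertex -3.139 1.288 -0.56
vertex -3.711 1.467 -1.422
endloop
endfacet
facet normal -0.472 0.748 0.467
outer loop
vertex -3.711 1.467 -1.422
vertex -1.801 2.528 -1.191
vertex -2.373 2.706 -2.053
endloop
endfacet
facet normal -0.545 0.170 -0.821
outer loop
vertex -2.373 2.706 -2.053
vertex -3.159 0.592 -1.969
vertex -3.711 1.467 -1.422
endloop
endfacet
facet normal 0.545 -0.170 0.821
outer loop
vertex -3.139 1.288 -0.56
vertex -1.249 1.653 -1.738
vertex -1.801 2.528 -1.191
endloop
endfacet
facet normal -0.693 -0.642 0.327
outer loop
vertex -2.587 0.414 -1.107
vertex -3.139 1.288 -0.56
vertex -3.159 0.592 -1.969
endloop
endfacet
facet normal 0.545 -0.170 0.821
outer loop
vertex -2.587 0.414 -1.107
vertex -1.249 1.653 -1.738
vertex -3.139 1.288 -0.56
endloop
endfacet
facet normal 0.693 0.642 -0.327
outer loop
vertex -1.801 2.528 -1.191
vertex -1.249 1.653 -1.738
vertex -2.373 2.706 -2.053
endloop
endfacet
facet normal -0.545 0.170 -0.821
outer loop
vertex -1.821 1.832 -2.6
vertex -3.159 0.592 -1.969
vertex -2.373 2.706 -2.053
endloop
endfacet
facet normal 0.693 0.642 -0.327
outer loop
vertex -2.373 2.706 -2.053
vertex -1.249 1.653 -1.738
vertex -1.821 1.832 -2.6
endloop
endfacet
facet normal 0.472 -0.747 -0.468
outer loop
vertex -1.821 1.832 -2.6
vertex -2.587 0.414 -1.107
vertex -3.159 0.592 -1.969
endloop
endfacet
facet normal 0.471 -0.747 -0.468
outer loop
vertex -1.249 1.653 -1.738
vertex -2.587 0.414 -1.107
vertex -1.821 1.832 -2.6
endloop
endfacet
facet normal -0.129 -0.378 0.917
outer loop
vertex 3.278 -1.193 3.707
vertex 3.561 -1.845 3.478
vertex 4.012 -1.32 3.758
endloop
endfacet
facet normal -0.009 0.326 0.945
outer loop
vertex 3.278 -1.193 3.707
vertex 4.012 -1.32 3.758
vertex 3.763 -0.655 3.526
endloop
endfacet
facet normal -0.514 0.651 0.558
outer loop
vertex 3.278 -1.193 3.707
vertex 3.763 -0.655 3.526
vertex 3.159 -0.77 3.104
endloop
endfacet
facet normal -0.945 0.149 0.291
outer loop
vertex 3.278 -1.193 3.707
vertex 3.159 -0.77 3.104
vertex 3.034 -1.505 3.074
endloop
endfacet
facet normal -0.707 -0.487 0.513
outer loop
vertex 3.278 -1.193 3.707
vertex 3.034 -1.505 3.074
vertex 3.561 -1.845 3.478
endloop
endfacet
facet normal 0.622 0.455 0.638
outer loop
vertex 3.763 -0.655 3.526
vertex 4.012 -1.32 3.758
vertex 4.346 -0.975 3.186
endloop
endfacet
facet normal 0.428 -0.683 0.591
outer loop
vertex 4.012 -1.32 3.758
vertex 3.561 -1.845 3.478
vertex 4.221 -1.71 3.156
endloop
endfacet
facet normal -0.508 -0.859 -0.061
outer loop
vertex 3.561 -1.845 3.478
vertex 3.034 -1.505 3.074
vertex 3.617 -1.825 2.734
endloop
endfacet
facet normal -0.892 0.169 -0.419
outer loop
vertex 3.034 -1.505 3.074
vertex 3.159 -0.77 3.104
vertex 3.368 -1.16 2.502
endloop
endfacet
facet normal -0.195 0.981 0.012
outer loop
vertex 3.159 -0.77 3.104
vertex 3.763 -0.655 3.526
vertex 3.819 -0.635 2.782
endloop
endfacet
facet normal 0.945 -0.149 -0.291
outer loop
vertex 4.102 -1.287 2.553
vertex 4.346 -0.975 3.186
vertex 4.221 -1.71 3.156
endloop
endfacet
facet normal 0.514 -0.651 -0.558
outer loop
vertex 4.102 -1.287 2.553
vertex 4.221 -1.71 3.156
vertex 3.617 -1.825 2.734
endloop
endfacet
facet normal 0.009 -0.326 -0.945
outer loop
vertex 4.102 -1.287 2.553
vertex 3.617 -1.825 2.734
vertex 3.368 -1.16 2.502
endloop
endfacet
facet normal 0.129 0.378 -0.917
outer loop
vertex 4.102 -1.287 2.553
vertex 3.368 -1.16 2.502
vertex 3.819 -0.635 2.782
endloop
endfacet
facet normal 0.707 0.487 -0.513
outer loop
vertex 4.102 -1.287 2.553
vertex 3.819 -0.635 2.782
vertex 4.346 -0.975 3.186
endloop
endfacet
facet normal 0.892 -0.169 0.419
outer loop
vertex 4.221 -1.71 3.156
vertex 4.346 -0.975 3.186
vertex 4.012 -1.32 3.758
endloop
endfacet
facet normal 0.195 -0.981 -0.012
outer loop
vertex 3.617 -1.825 2.734
vertex 4.221 -1.71 3.156
vertex 3.561 -1.845 3.478
endloop
endfacet
facet normal -0.622 -0.455 -0.638
outer loop
vertex 3.368 -1.16 2.502
vertex 3.617 -1.825 2.734
vertex 3.034 -1.505 3.074
endloop
endfacet
facet normal -0.428 0.683 -0.591
outer loop
vertex 3.819 -0.635 2.782
vertex 3.368 -1.16 2.502
vertex 3.159 -0.77 3.104
endloop
endfacet
facet normal 0.508 0.859 0.061
outer loop
vertex 4.346 -0.975 3.186
vertex 3.819 -0.635 2.782
vertex 3.763 -0.655 3.526
endloop
endfacet

endsolid


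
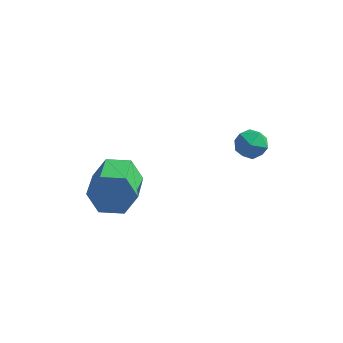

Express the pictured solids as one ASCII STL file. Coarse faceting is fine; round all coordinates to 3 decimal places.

solid 
facet normal -0.218 0.907 -0.359
outer loop
vertex -0.348 -2.56 2.66
vertex -0.773 -2.984 1.847
vertex -1.331 -2.793 2.667
endloop
endfacet
facet normal -0.077 0.351 0.933
outer loop
vertex -0.348 -2.56 2.66
vertex -1.331 -2.793 2.667
vertex 0.117 -4.492 3.425
endloop
endfacet
facet normal -0.076 0.351 0.933
outer loop
vertex 0.117 -4.492 3.425
vertex -1.331 -2.793 2.667
vertex -0.866 -4.726 3.433
endloop
endfacet
facet normal 0.219 -0.907 0.359
outer loop
vertex 0.117 -4.492 3.425
vertex -0.866 -4.726 3.433
vertex -0.307 -4.916 2.613
endloop
endfacet
facet normal -0.218 0.907 -0.360
outer loop
vertex -1.331 -2.793 2.667
vertex -0.773 -2.984 1.847
vertex -1.755 -3.217 1.855
endloop
endfacet
facet normal -0.881 -0.025 0.473
outer loop
vertex -1.331 -2.793 2.667
vertex -1.755 -3.217 1.855
vertex -0.866 -4.726 3.433
endloop
endfacet
facet normal -0.881 -0.025 0.472
outer loop
vertex -0.866 -4.726 3.433
vertex -1.755 -3.217 1.855
vertex -1.29 -5.15 2.62
endloop
endfacet
facet normal 0.219 -0.907 0.359
outer loop
vertex -0.866 -4.726 3.433
vertex -1.29 -5.15 2.62
vertex -0.307 -4.916 2.613
endloop
endfacet
facet normal -0.218 0.907 -0.360
outer loop
vertex -1.755 -3.217 1.855
vertex -0.773 -2.984 1.847
vertex -1.197 -3.408 1.035
endloop
endfacet
facet normal -0.805 -0.376 -0.460
outer loop
vertex -1.755 -3.217 1.855
vertex -1.197 -3.408 1.035
vertex -1.29 -5.15 2.62
endloop
endfacet
facet normal -0.804 -0.376 -0.460
outer loop
vertex -1.29 -5.15 2.62
vertex -1.197 -3.408 1.035
vertex -0.732 -5.34 1.8
endloop
endfacet
facet normal 0.219 -0.907 0.359
outer loop
vertex -1.29 -5.15 2.62
vertex -0.732 -5.34 1.8
vertex -0.307 -4.916 2.613
endloop
endfacet
facet normal -0.219 0.907 -0.359
outer loop
vertex -1.197 -3.408 1.035
vertex -0.773 -2.984 1.847
vertex -0.214 -3.174 1.027
endloop
endfacet
facet normal 0.076 -0.351 -0.933
outer loop
vertex -1.197 -3.408 1.035
vertex -0.214 -3.174 1.027
vertex -0.732 -5.34 1.8
endloop
endfacet
facet normal 0.077 -0.351 -0.933
outer loop
vertex -0.732 -5.34 1.8
vertex -0.214 -3.174 1.027
vertex 0.251 -5.107 1.793
endloop
endfacet
facet normal 0.218 -0.907 0.359
outer loop
vertex -0.732 -5.34 1.8
vertex 0.251 -5.107 1.793
vertex -0.307 -4.916 2.613
endloop
endfacet
facet normal -0.219 0.907 -0.359
outer loop
vertex -0.214 -3.174 1.027
vertex -0.773 -2.984 1.847
vertex 0.21 -2.75 1.84
endloop
endfacet
facet normal 0.881 0.025 -0.472
outer loop
vertex -0.214 -3.174 1.027
vertex 0.21 -2.75 1.84
vertex 0.251 -5.107 1.793
endloop
endfacet
facet normal 0.881 0.025 -0.473
outer loop
vertex 0.251 -5.107 1.793
vertex 0.21 -2.75 1.84
vertex 0.675 -4.683 2.605
endloop
endfacet
facet normal 0.218 -0.907 0.360
outer loop
vertex 0.251 -5.107 1.793
vertex 0.675 -4.683 2.605
vertex -0.307 -4.916 2.613
endloop
endfacet
facet normal -0.219 0.907 -0.359
outer loop
vertex 0.21 -2.75 1.84
vertex -0.773 -2.984 1.847
vertex -0.348 -2.56 2.66
endloop
endfacet
facet normal 0.804 0.376 0.460
outer loop
vertex 0.21 -2.75 1.84
vertex -0.348 -2.56 2.66
vertex 0.675 -4.683 2.605
endloop
endfacet
facet normal 0.805 0.376 0.460
outer loop
vertex 0.675 -4.683 2.605
vertex -0.348 -2.56 2.66
vertex 0.117 -4.492 3.425
endloop
endfacet
facet normal 0.218 -0.907 0.360
outer loop
vertex 0.675 -4.683 2.605
vertex 0.117 -4.492 3.425
vertex -0.307 -4.916 2.613
endloop
endfacet
facet normal -0.798 0.412 0.440
outer loop
vertex 3.431 1.353 2.308
vertex 2.938 0.863 1.873
vertex 3.216 0.62 2.605
endloop
endfacet
facet normal -0.234 0.423 0.875
outer loop
vertex 3.431 1.353 2.308
vertex 3.216 0.62 2.605
vertex 3.988 0.884 2.684
endloop
endfacet
facet normal 0.289 0.784 0.550
outer loop
vertex 3.431 1.353 2.308
vertex 3.988 0.884 2.684
vertex 4.188 1.29 2.0
endloop
endfacet
facet normal 0.047 0.995 -0.087
outer loop
vertex 3.431 1.353 2.308
vertex 4.188 1.29 2.0
vertex 3.539 1.277 1.499
endloop
endfacet
facet normal -0.624 0.766 -0.155
outer loop
vertex 3.431 1.353 2.308
vertex 3.539 1.277 1.499
vertex 2.938 0.863 1.873
endloop
endfacet
facet normal -0.014 -0.249 0.968
outer loop
vertex 3.988 0.884 2.684
vertex 3.216 0.62 2.605
vertex 3.841 0.103 2.481
endloop
endfacet
facet normal -0.927 -0.268 0.263
outer loop
vertex 3.216 0.62 2.605
vertex 2.938 0.863 1.873
vertex 3.192 0.09 1.98
endloop
endfacet
facet normal -0.645 0.304 -0.701
outer loop
vertex 2.938 0.863 1.873
vertex 3.539 1.277 1.499
vertex 3.392 0.496 1.296
endloop
endfacet
facet normal 0.442 0.676 -0.590
outer loop
vertex 3.539 1.277 1.499
vertex 4.188 1.29 2.0
vertex 4.164 0.76 1.375
endloop
endfacet
facet normal 0.832 0.335 0.442
outer loop
vertex 4.188 1.29 2.0
vertex 3.988 0.884 2.684
vertex 4.442 0.517 2.107
endloop
endfacet
facet normal -0.047 -0.995 0.087
outer loop
vertex 3.949 0.027 1.672
vertex 3.841 0.103 2.481
vertex 3.192 0.09 1.98
endloop
endfacet
facet normal -0.289 -0.784 -0.550
outer loop
vertex 3.949 0.027 1.672
vertex 3.192 0.09 1.98
vertex 3.392 0.496 1.296
endloop
endfacet
facet normal 0.234 -0.423 -0.875
outer loop
vertex 3.949 0.027 1.672
vertex 3.392 0.496 1.296
vertex 4.164 0.76 1.375
endloop
endfacet
facet normal 0.798 -0.412 -0.440
outer loop
vertex 3.949 0.027 1.672
vertex 4.164 0.76 1.375
vertex 4.442 0.517 2.107
endloop
endfacet
facet normal 0.624 -0.766 0.155
outer loop
vertex 3.949 0.027 1.672
vertex 4.442 0.517 2.107
vertex 3.841 0.103 2.481
endloop
endfacet
facet normal -0.442 -0.676 0.590
outer loop
vertex 3.192 0.09 1.98
vertex 3.841 0.103 2.481
vertex 3.216 0.62 2.605
endloop
endfacet
facet normal -0.832 -0.335 -0.442
outer loop
vertex 3.392 0.496 1.296
vertex 3.192 0.09 1.98
vertex 2.938 0.863 1.873
endloop
endfacet
facet normal 0.014 0.249 -0.968
outer loop
vertex 4.164 0.76 1.375
vertex 3.392 0.496 1.296
vertex 3.539 1.277 1.499
endloop
endfacet
facet normal 0.927 0.268 -0.263
outer loop
vertex 4.442 0.517 2.107
vertex 4.164 0.76 1.375
vertex 4.188 1.29 2.0
endloop
endfacet
facet normal 0.645 -0.304 0.701
outer loop
vertex 3.841 0.103 2.481
vertex 4.442 0.517 2.107
vertex 3.988 0.884 2.684
endloop
endfacet

endsolid


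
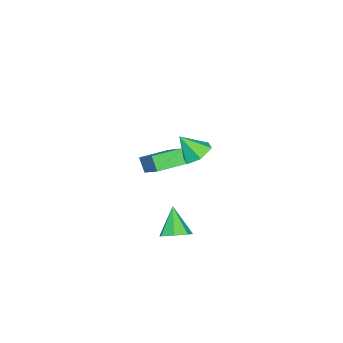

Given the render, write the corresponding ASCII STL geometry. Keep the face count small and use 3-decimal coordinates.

solid 
facet normal 0.475 0.371 -0.798
outer loop
vertex 2.993 -0.821 -2.515
vertex 2.412 -1.048 -2.967
vertex 2.502 -0.377 -2.601
endloop
endfacet
facet normal 0.250 0.443 0.861
outer loop
vertex 2.993 -0.821 -2.515
vertex 2.502 -0.377 -2.601
vertex 1.668 -1.632 -1.713
endloop
endfacet
facet normal 0.475 0.372 -0.798
outer loop
vertex 2.502 -0.377 -2.601
vertex 2.412 -1.048 -2.967
vertex 1.943 -0.438 -2.962
endloop
endfacet
facet normal -0.442 0.695 0.567
outer loop
vertex 2.502 -0.377 -2.601
vertex 1.943 -0.438 -2.962
vertex 1.668 -1.632 -1.713
endloop
endfacet
facet normal 0.474 0.371 -0.799
outer loop
vertex 1.943 -0.438 -2.962
vertex 2.412 -1.048 -2.967
vertex 1.737 -0.959 -3.326
endloop
endfacet
facet normal -0.946 0.312 0.090
outer loop
vertex 1.943 -0.438 -2.962
vertex 1.737 -0.959 -3.326
vertex 1.668 -1.632 -1.713
endloop
endfacet
facet normal 0.474 0.372 -0.798
outer loop
vertex 1.737 -0.959 -3.326
vertex 2.412 -1.048 -2.967
vertex 2.04 -1.547 -3.42
endloop
endfacet
facet normal -0.882 -0.420 -0.213
outer loop
vertex 1.737 -0.959 -3.326
vertex 2.04 -1.547 -3.42
vertex 1.668 -1.632 -1.713
endloop
endfacet
facet normal 0.475 0.371 -0.798
outer loop
vertex 2.04 -1.547 -3.42
vertex 2.412 -1.048 -2.967
vertex 2.623 -1.76 -3.172
endloop
endfacet
facet normal -0.299 -0.948 -0.112
outer loop
vertex 2.04 -1.547 -3.42
vertex 2.623 -1.76 -3.172
vertex 1.668 -1.632 -1.713
endloop
endfacet
facet normal 0.473 0.370 -0.799
outer loop
vertex 2.623 -1.76 -3.172
vertex 2.412 -1.048 -2.967
vertex 3.048 -1.436 -2.77
endloop
endfacet
facet normal 0.367 -0.875 0.317
outer loop
vertex 2.623 -1.76 -3.172
vertex 3.048 -1.436 -2.77
vertex 1.668 -1.632 -1.713
endloop
endfacet
facet normal 0.475 0.373 -0.797
outer loop
vertex 3.048 -1.436 -2.77
vertex 2.412 -1.048 -2.967
vertex 2.993 -0.821 -2.515
endloop
endfacet
facet normal 0.610 -0.256 0.749
outer loop
vertex 3.048 -1.436 -2.77
vertex 2.993 -0.821 -2.515
vertex 1.668 -1.632 -1.713
endloop
endfacet
facet normal -0.230 0.573 -0.786
outer loop
vertex 3.392 0.061 2.785
vertex 2.673 0.187 3.087
vertex 3.269 0.674 3.268
endloop
endfacet
facet normal 0.955 -0.039 0.292
outer loop
vertex 3.392 0.061 2.785
vertex 3.269 0.674 3.268
vertex 2.967 -0.547 4.093
endloop
endfacet
facet normal -0.230 0.573 -0.786
outer loop
vertex 3.269 0.674 3.268
vertex 2.673 0.187 3.087
vertex 2.55 0.8 3.57
endloop
endfacet
facet normal 0.412 0.438 0.799
outer loop
vertex 3.269 0.674 3.268
vertex 2.55 0.8 3.57
vertex 2.967 -0.547 4.093
endloop
endfacet
facet normal -0.230 0.573 -0.786
outer loop
vertex 2.55 0.8 3.57
vertex 2.673 0.187 3.087
vertex 1.954 0.313 3.389
endloop
endfacet
facet normal -0.435 0.206 0.877
outer loop
vertex 2.55 0.8 3.57
vertex 1.954 0.313 3.389
vertex 2.967 -0.547 4.093
endloop
endfacet
facet normal -0.230 0.574 -0.786
outer loop
vertex 1.954 0.313 3.389
vertex 2.673 0.187 3.087
vertex 2.078 -0.299 2.906
endloop
endfacet
facet normal -0.739 -0.503 0.448
outer loop
vertex 1.954 0.313 3.389
vertex 2.078 -0.299 2.906
vertex 2.967 -0.547 4.093
endloop
endfacet
facet normal -0.229 0.573 -0.787
outer loop
vertex 2.078 -0.299 2.906
vertex 2.673 0.187 3.087
vertex 2.797 -0.426 2.604
endloop
endfacet
facet normal -0.197 -0.979 -0.057
outer loop
vertex 2.078 -0.299 2.906
vertex 2.797 -0.426 2.604
vertex 2.967 -0.547 4.093
endloop
endfacet
facet normal -0.230 0.573 -0.787
outer loop
vertex 2.797 -0.426 2.604
vertex 2.673 0.187 3.087
vertex 3.392 0.061 2.785
endloop
endfacet
facet normal 0.652 -0.746 -0.135
outer loop
vertex 2.797 -0.426 2.604
vertex 3.392 0.061 2.785
vertex 2.967 -0.547 4.093
endloop
endfacet
facet normal -0.824 0.564 0.050
outer loop
vertex -0.814 -2.629 0.34
vertex -0.554 -2.185 -0.386
vertex -1.706 -3.84 -0.72
endloop
endfacet
facet normal -0.292 -0.499 0.816
outer loop
vertex -0.486 -4.675 -0.794
vertex -0.814 -2.629 0.34
vertex -1.706 -3.84 -0.72
endloop
endfacet
facet normal -0.824 0.564 0.050
outer loop
vertex -1.706 -3.84 -0.72
vertex -0.554 -2.185 -0.386
vertex -1.446 -3.396 -1.446
endloop
endfacet
facet normal -0.485 -0.658 -0.576
outer loop
vertex -1.446 -3.396 -1.446
vertex -0.486 -4.675 -0.794
vertex -1.706 -3.84 -0.72
endloop
endfacet
facet normal 0.485 0.658 0.576
outer loop
vertex -0.814 -2.629 0.34
vertex 0.666 -3.02 -0.46
vertex -0.554 -2.185 -0.386
endloop
endfacet
facet normal -0.292 -0.499 0.816
outer loop
vertex 0.406 -3.464 0.266
vertex -0.814 -2.629 0.34
vertex -0.486 -4.675 -0.794
endloop
endfacet
facet normal 0.485 0.658 0.576
outer loop
vertex 0.406 -3.464 0.266
vertex 0.666 -3.02 -0.46
vertex -0.814 -2.629 0.34
endloop
endfacet
facet normal 0.292 0.499 -0.816
outer loop
vertex -0.554 -2.185 -0.386
vertex 0.666 -3.02 -0.46
vertex -1.446 -3.396 -1.446
endloop
endfacet
facet normal -0.485 -0.658 -0.576
outer loop
vertex -0.226 -4.231 -1.52
vertex -0.486 -4.675 -0.794
vertex -1.446 -3.396 -1.446
endloop
endfacet
facet normal 0.292 0.499 -0.816
outer loop
vertex -1.446 -3.396 -1.446
vertex 0.666 -3.02 -0.46
vertex -0.226 -4.231 -1.52
endloop
endfacet
facet normal 0.824 -0.564 -0.050
outer loop
vertex -0.226 -4.231 -1.52
vertex 0.406 -3.464 0.266
vertex -0.486 -4.675 -0.794
endloop
endfacet
facet normal 0.824 -0.564 -0.050
outer loop
vertex 0.666 -3.02 -0.46
vertex 0.406 -3.464 0.266
vertex -0.226 -4.231 -1.52
endloop
endfacet

endsolid


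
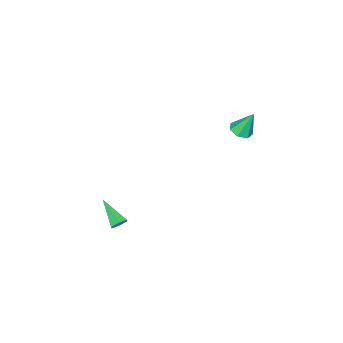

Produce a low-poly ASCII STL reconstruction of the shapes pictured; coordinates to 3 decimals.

solid 
facet normal 0.156 0.825 -0.543
outer loop
vertex 4.184 0.747 -2.693
vertex 3.939 0.541 -3.077
vertex 3.69 0.811 -2.738
endloop
endfacet
facet normal -0.044 0.322 0.946
outer loop
vertex 4.184 0.747 -2.693
vertex 3.69 0.811 -2.738
vertex 3.681 -0.821 -2.183
endloop
endfacet
facet normal 0.156 0.825 -0.543
outer loop
vertex 3.69 0.811 -2.738
vertex 3.939 0.541 -3.077
vertex 3.445 0.605 -3.122
endloop
endfacet
facet normal -0.869 0.164 0.467
outer loop
vertex 3.69 0.811 -2.738
vertex 3.445 0.605 -3.122
vertex 3.681 -0.821 -2.183
endloop
endfacet
facet normal 0.156 0.825 -0.543
outer loop
vertex 3.445 0.605 -3.122
vertex 3.939 0.541 -3.077
vertex 3.694 0.335 -3.461
endloop
endfacet
facet normal -0.865 -0.368 -0.342
outer loop
vertex 3.445 0.605 -3.122
vertex 3.694 0.335 -3.461
vertex 3.681 -0.821 -2.183
endloop
endfacet
facet normal 0.155 0.826 -0.542
outer loop
vertex 3.694 0.335 -3.461
vertex 3.939 0.541 -3.077
vertex 4.188 0.271 -3.417
endloop
endfacet
facet normal -0.036 -0.741 -0.671
outer loop
vertex 3.694 0.335 -3.461
vertex 4.188 0.271 -3.417
vertex 3.681 -0.821 -2.183
endloop
endfacet
facet normal 0.155 0.826 -0.542
outer loop
vertex 4.188 0.271 -3.417
vertex 3.939 0.541 -3.077
vertex 4.433 0.477 -3.033
endloop
endfacet
facet normal 0.790 -0.583 -0.191
outer loop
vertex 4.188 0.271 -3.417
vertex 4.433 0.477 -3.033
vertex 3.681 -0.821 -2.183
endloop
endfacet
facet normal 0.155 0.826 -0.542
outer loop
vertex 4.433 0.477 -3.033
vertex 3.939 0.541 -3.077
vertex 4.184 0.747 -2.693
endloop
endfacet
facet normal 0.786 -0.052 0.616
outer loop
vertex 4.433 0.477 -3.033
vertex 4.184 0.747 -2.693
vertex 3.681 -0.821 -2.183
endloop
endfacet
facet normal 0.217 -0.362 -0.907
outer loop
vertex -2.584 2.35 0.668
vertex -3.17 2.072 0.639
vertex -2.994 2.666 0.444
endloop
endfacet
facet normal 0.527 0.826 0.201
outer loop
vertex -2.584 2.35 0.668
vertex -2.994 2.666 0.444
vertex -3.49 2.608 1.981
endloop
endfacet
facet normal 0.216 -0.362 -0.907
outer loop
vertex -2.994 2.666 0.444
vertex -3.17 2.072 0.639
vertex -3.537 2.535 0.367
endloop
endfacet
facet normal -0.229 0.973 -0.037
outer loop
vertex -2.994 2.666 0.444
vertex -3.537 2.535 0.367
vertex -3.49 2.608 1.981
endloop
endfacet
facet normal 0.216 -0.362 -0.907
outer loop
vertex -3.537 2.535 0.367
vertex -3.17 2.072 0.639
vertex -3.804 2.055 0.495
endloop
endfacet
facet normal -0.874 0.487 0.003
outer loop
vertex -3.537 2.535 0.367
vertex -3.804 2.055 0.495
vertex -3.49 2.608 1.981
endloop
endfacet
facet normal 0.216 -0.361 -0.907
outer loop
vertex -3.804 2.055 0.495
vertex -3.17 2.072 0.639
vertex -3.594 1.588 0.731
endloop
endfacet
facet normal -0.919 -0.265 0.293
outer loop
vertex -3.804 2.055 0.495
vertex -3.594 1.588 0.731
vertex -3.49 2.608 1.981
endloop
endfacet
facet normal 0.216 -0.362 -0.907
outer loop
vertex -3.594 1.588 0.731
vertex -3.17 2.072 0.639
vertex -3.065 1.485 0.898
endloop
endfacet
facet normal -0.333 -0.717 0.613
outer loop
vertex -3.594 1.588 0.731
vertex -3.065 1.485 0.898
vertex -3.49 2.608 1.981
endloop
endfacet
facet normal 0.217 -0.361 -0.907
outer loop
vertex -3.065 1.485 0.898
vertex -3.17 2.072 0.639
vertex -2.615 1.825 0.87
endloop
endfacet
facet normal 0.445 -0.529 0.723
outer loop
vertex -3.065 1.485 0.898
vertex -2.615 1.825 0.87
vertex -3.49 2.608 1.981
endloop
endfacet
facet normal 0.216 -0.362 -0.907
outer loop
vertex -2.615 1.825 0.87
vertex -3.17 2.072 0.639
vertex -2.584 2.35 0.668
endloop
endfacet
facet normal 0.827 0.159 0.539
outer loop
vertex -2.615 1.825 0.87
vertex -2.584 2.35 0.668
vertex -3.49 2.608 1.981
endloop
endfacet

endsolid


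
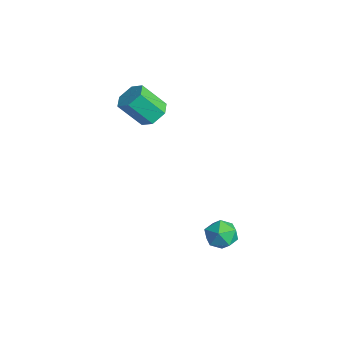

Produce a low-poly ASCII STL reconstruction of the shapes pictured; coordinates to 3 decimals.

solid 
facet normal -0.078 0.646 0.759
outer loop
vertex 2.054 -0.94 -2.674
vertex 2.196 -1.646 -2.059
vertex 2.933 -1.158 -2.398
endloop
endfacet
facet normal 0.184 0.967 0.177
outer loop
vertex 2.054 -0.94 -2.674
vertex 2.933 -1.158 -2.398
vertex 2.758 -0.958 -3.306
endloop
endfacet
facet normal -0.291 0.891 -0.349
outer loop
vertex 2.054 -0.94 -2.674
vertex 2.758 -0.958 -3.306
vertex 1.913 -1.321 -3.528
endloop
endfacet
facet normal -0.847 0.523 -0.093
outer loop
vertex 2.054 -0.94 -2.674
vertex 1.913 -1.321 -3.528
vertex 1.566 -1.746 -2.758
endloop
endfacet
facet normal -0.715 0.372 0.592
outer loop
vertex 2.054 -0.94 -2.674
vertex 1.566 -1.746 -2.758
vertex 2.196 -1.646 -2.059
endloop
endfacet
facet normal 0.781 0.624 -0.013
outer loop
vertex 2.758 -0.958 -3.306
vertex 2.933 -1.158 -2.398
vertex 3.334 -1.674 -3.082
endloop
endfacet
facet normal 0.357 0.105 0.928
outer loop
vertex 2.933 -1.158 -2.398
vertex 2.196 -1.646 -2.059
vertex 2.987 -2.099 -2.312
endloop
endfacet
facet normal -0.675 -0.337 0.656
outer loop
vertex 2.196 -1.646 -2.059
vertex 1.566 -1.746 -2.758
vertex 2.142 -2.462 -2.534
endloop
endfacet
facet normal -0.888 -0.092 -0.451
outer loop
vertex 1.566 -1.746 -2.758
vertex 1.913 -1.321 -3.528
vertex 1.967 -2.262 -3.442
endloop
endfacet
facet normal 0.011 0.502 -0.865
outer loop
vertex 1.913 -1.321 -3.528
vertex 2.758 -0.958 -3.306
vertex 2.704 -1.774 -3.781
endloop
endfacet
facet normal 0.847 -0.523 0.093
outer loop
vertex 2.846 -2.48 -3.166
vertex 3.334 -1.674 -3.082
vertex 2.987 -2.099 -2.312
endloop
endfacet
facet normal 0.291 -0.891 0.349
outer loop
vertex 2.846 -2.48 -3.166
vertex 2.987 -2.099 -2.312
vertex 2.142 -2.462 -2.534
endloop
endfacet
facet normal -0.184 -0.967 -0.177
outer loop
vertex 2.846 -2.48 -3.166
vertex 2.142 -2.462 -2.534
vertex 1.967 -2.262 -3.442
endloop
endfacet
facet normal 0.078 -0.646 -0.759
outer loop
vertex 2.846 -2.48 -3.166
vertex 1.967 -2.262 -3.442
vertex 2.704 -1.774 -3.781
endloop
endfacet
facet normal 0.715 -0.372 -0.592
outer loop
vertex 2.846 -2.48 -3.166
vertex 2.704 -1.774 -3.781
vertex 3.334 -1.674 -3.082
endloop
endfacet
facet normal 0.888 0.092 0.451
outer loop
vertex 2.987 -2.099 -2.312
vertex 3.334 -1.674 -3.082
vertex 2.933 -1.158 -2.398
endloop
endfacet
facet normal -0.011 -0.502 0.865
outer loop
vertex 2.142 -2.462 -2.534
vertex 2.987 -2.099 -2.312
vertex 2.196 -1.646 -2.059
endloop
endfacet
facet normal -0.781 -0.624 0.013
outer loop
vertex 1.967 -2.262 -3.442
vertex 2.142 -2.462 -2.534
vertex 1.566 -1.746 -2.758
endloop
endfacet
facet normal -0.357 -0.105 -0.928
outer loop
vertex 2.704 -1.774 -3.781
vertex 1.967 -2.262 -3.442
vertex 1.913 -1.321 -3.528
endloop
endfacet
facet normal 0.675 0.337 -0.656
outer loop
vertex 3.334 -1.674 -3.082
vertex 2.704 -1.774 -3.781
vertex 2.758 -0.958 -3.306
endloop
endfacet
facet normal 0.254 0.599 -0.759
outer loop
vertex -2.913 -2.383 2.49
vertex -3.597 -2.682 2.025
vertex -3.693 -1.98 2.547
endloop
endfacet
facet normal 0.387 0.657 0.647
outer loop
vertex -2.913 -2.383 2.49
vertex -3.693 -1.98 2.547
vertex -3.378 -3.479 3.88
endloop
endfacet
facet normal 0.386 0.657 0.647
outer loop
vertex -3.378 -3.479 3.88
vertex -3.693 -1.98 2.547
vertex -4.159 -3.075 3.936
endloop
endfacet
facet normal -0.255 -0.598 0.760
outer loop
vertex -3.378 -3.479 3.88
vertex -4.159 -3.075 3.936
vertex -4.063 -3.778 3.415
endloop
endfacet
facet normal 0.255 0.599 -0.759
outer loop
vertex -3.693 -1.98 2.547
vertex -3.597 -2.682 2.025
vertex -4.377 -2.279 2.081
endloop
endfacet
facet normal -0.575 0.725 0.379
outer loop
vertex -3.693 -1.98 2.547
vertex -4.377 -2.279 2.081
vertex -4.159 -3.075 3.936
endloop
endfacet
facet normal -0.575 0.725 0.379
outer loop
vertex -4.159 -3.075 3.936
vertex -4.377 -2.279 2.081
vertex -4.843 -3.375 3.471
endloop
endfacet
facet normal -0.254 -0.598 0.760
outer loop
vertex -4.159 -3.075 3.936
vertex -4.843 -3.375 3.471
vertex -4.063 -3.778 3.415
endloop
endfacet
facet normal 0.255 0.598 -0.760
outer loop
vertex -4.377 -2.279 2.081
vertex -3.597 -2.682 2.025
vertex -4.282 -2.981 1.56
endloop
endfacet
facet normal -0.961 0.069 -0.268
outer loop
vertex -4.377 -2.279 2.081
vertex -4.282 -2.981 1.56
vertex -4.843 -3.375 3.471
endloop
endfacet
facet normal -0.961 0.068 -0.268
outer loop
vertex -4.843 -3.375 3.471
vertex -4.282 -2.981 1.56
vertex -4.747 -4.077 2.95
endloop
endfacet
facet normal -0.255 -0.599 0.760
outer loop
vertex -4.843 -3.375 3.471
vertex -4.747 -4.077 2.95
vertex -4.063 -3.778 3.415
endloop
endfacet
facet normal 0.255 0.598 -0.760
outer loop
vertex -4.282 -2.981 1.56
vertex -3.597 -2.682 2.025
vertex -3.501 -3.385 1.504
endloop
endfacet
facet normal -0.386 -0.657 -0.647
outer loop
vertex -4.282 -2.981 1.56
vertex -3.501 -3.385 1.504
vertex -4.747 -4.077 2.95
endloop
endfacet
facet normal -0.387 -0.657 -0.647
outer loop
vertex -4.747 -4.077 2.95
vertex -3.501 -3.385 1.504
vertex -3.967 -4.48 2.893
endloop
endfacet
facet normal -0.254 -0.599 0.759
outer loop
vertex -4.747 -4.077 2.95
vertex -3.967 -4.48 2.893
vertex -4.063 -3.778 3.415
endloop
endfacet
facet normal 0.254 0.598 -0.760
outer loop
vertex -3.501 -3.385 1.504
vertex -3.597 -2.682 2.025
vertex -2.817 -3.085 1.969
endloop
endfacet
facet normal 0.575 -0.725 -0.379
outer loop
vertex -3.501 -3.385 1.504
vertex -2.817 -3.085 1.969
vertex -3.967 -4.48 2.893
endloop
endfacet
facet normal 0.575 -0.725 -0.379
outer loop
vertex -3.967 -4.48 2.893
vertex -2.817 -3.085 1.969
vertex -3.283 -4.181 3.359
endloop
endfacet
facet normal -0.255 -0.599 0.759
outer loop
vertex -3.967 -4.48 2.893
vertex -3.283 -4.181 3.359
vertex -4.063 -3.778 3.415
endloop
endfacet
facet normal 0.255 0.599 -0.760
outer loop
vertex -2.817 -3.085 1.969
vertex -3.597 -2.682 2.025
vertex -2.913 -2.383 2.49
endloop
endfacet
facet normal 0.961 -0.068 0.269
outer loop
vertex -2.817 -3.085 1.969
vertex -2.913 -2.383 2.49
vertex -3.283 -4.181 3.359
endloop
endfacet
facet normal 0.961 -0.068 0.268
outer loop
vertex -3.283 -4.181 3.359
vertex -2.913 -2.383 2.49
vertex -3.378 -3.479 3.88
endloop
endfacet
facet normal -0.255 -0.598 0.760
outer loop
vertex -3.283 -4.181 3.359
vertex -3.378 -3.479 3.88
vertex -4.063 -3.778 3.415
endloop
endfacet

endsolid
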